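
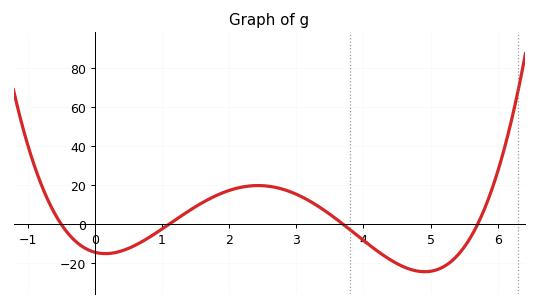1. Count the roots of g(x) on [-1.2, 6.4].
4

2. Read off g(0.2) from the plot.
-14.9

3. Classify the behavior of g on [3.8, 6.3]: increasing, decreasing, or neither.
neither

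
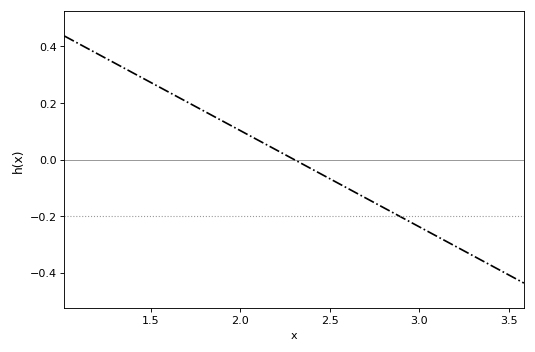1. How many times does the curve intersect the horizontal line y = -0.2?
1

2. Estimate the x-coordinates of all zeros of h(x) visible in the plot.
2.3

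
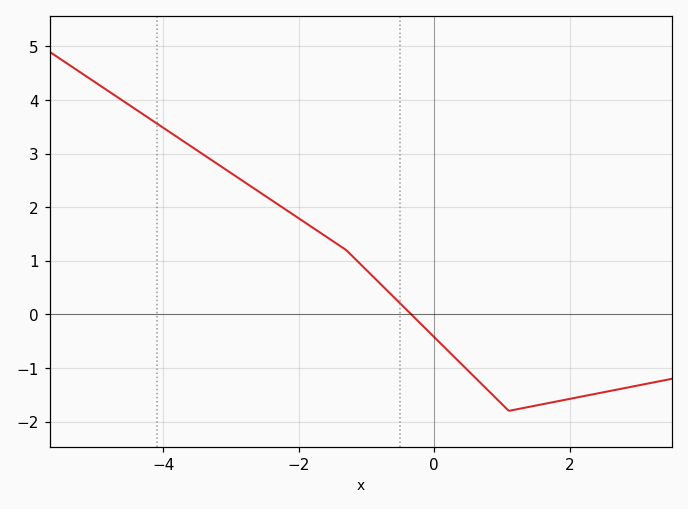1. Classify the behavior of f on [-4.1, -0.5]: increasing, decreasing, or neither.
decreasing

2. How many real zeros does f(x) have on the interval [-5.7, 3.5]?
1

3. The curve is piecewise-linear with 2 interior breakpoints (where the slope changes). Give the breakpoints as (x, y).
(-1.3, 1.2); (1.1, -1.8)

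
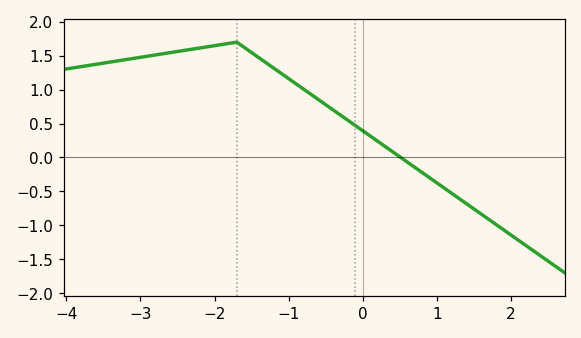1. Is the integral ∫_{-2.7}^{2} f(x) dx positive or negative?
positive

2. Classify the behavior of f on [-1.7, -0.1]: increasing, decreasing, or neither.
decreasing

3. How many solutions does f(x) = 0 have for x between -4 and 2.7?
1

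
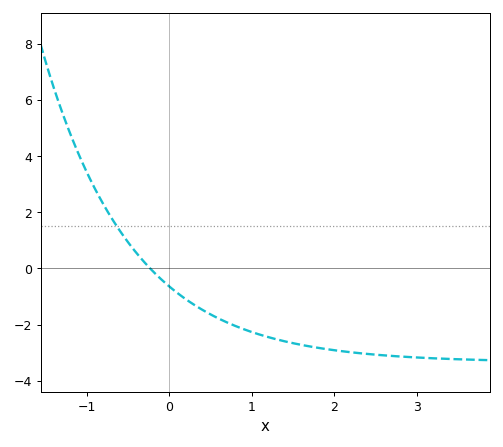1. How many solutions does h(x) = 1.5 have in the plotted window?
1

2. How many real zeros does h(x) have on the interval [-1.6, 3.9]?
1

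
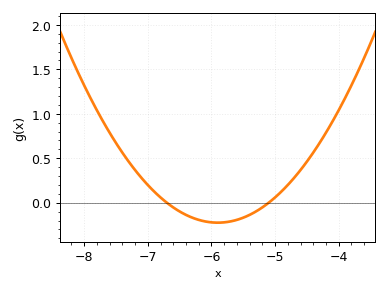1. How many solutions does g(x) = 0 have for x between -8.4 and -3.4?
2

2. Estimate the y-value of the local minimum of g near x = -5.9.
-0.2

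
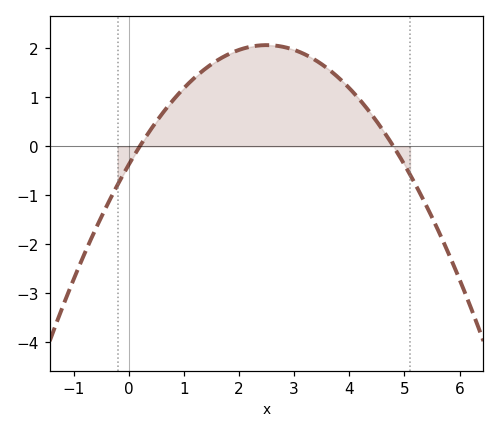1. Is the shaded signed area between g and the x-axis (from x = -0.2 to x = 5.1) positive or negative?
positive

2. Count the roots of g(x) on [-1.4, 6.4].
2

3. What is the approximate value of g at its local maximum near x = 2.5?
2.06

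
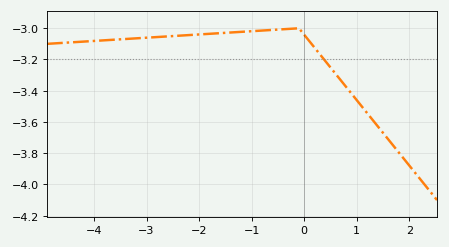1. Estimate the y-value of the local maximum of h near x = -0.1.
-3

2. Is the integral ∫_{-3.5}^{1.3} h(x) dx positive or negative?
negative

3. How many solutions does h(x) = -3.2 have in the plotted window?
1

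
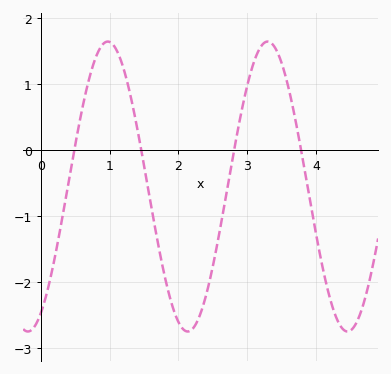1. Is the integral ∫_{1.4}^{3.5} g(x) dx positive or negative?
negative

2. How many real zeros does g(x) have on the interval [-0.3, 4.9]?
4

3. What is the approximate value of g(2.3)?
-2.53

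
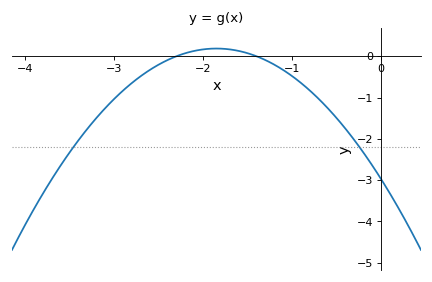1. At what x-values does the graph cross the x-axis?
-2.3, -1.4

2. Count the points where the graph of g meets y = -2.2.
2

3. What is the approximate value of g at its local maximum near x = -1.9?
0.186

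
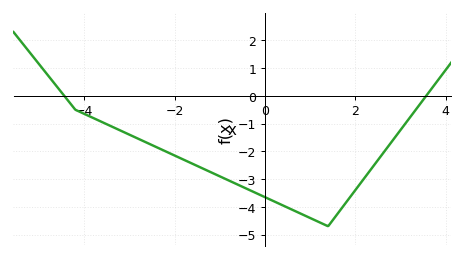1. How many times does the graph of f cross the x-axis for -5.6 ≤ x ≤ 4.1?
2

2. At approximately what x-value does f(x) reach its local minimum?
1.4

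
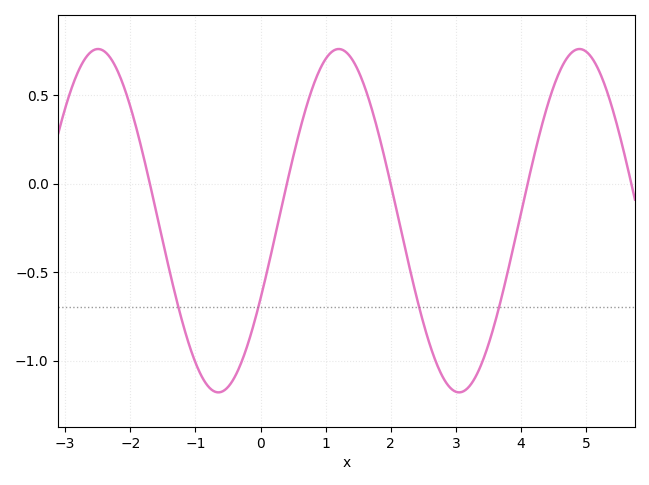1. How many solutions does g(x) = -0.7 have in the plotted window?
4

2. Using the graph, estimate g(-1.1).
-0.907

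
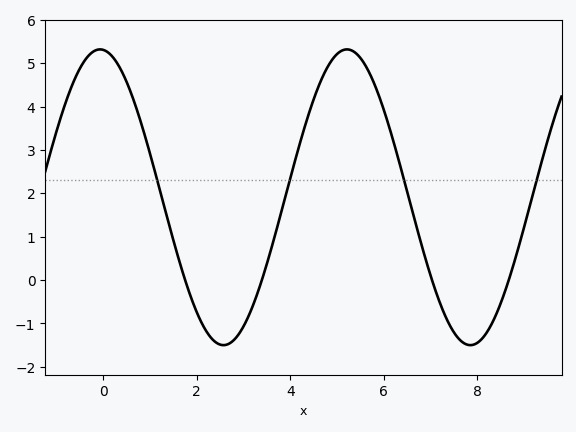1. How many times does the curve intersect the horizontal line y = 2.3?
4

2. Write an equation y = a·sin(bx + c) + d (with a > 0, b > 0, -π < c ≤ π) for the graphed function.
y = 3.41sin(1.19x + 1.65) + 1.91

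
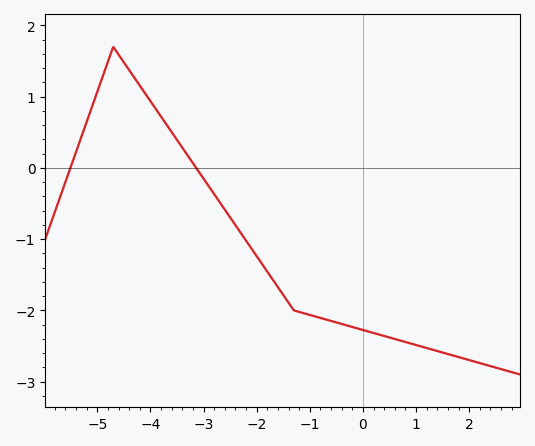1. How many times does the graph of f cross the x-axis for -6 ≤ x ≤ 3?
2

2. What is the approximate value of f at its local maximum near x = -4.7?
1.7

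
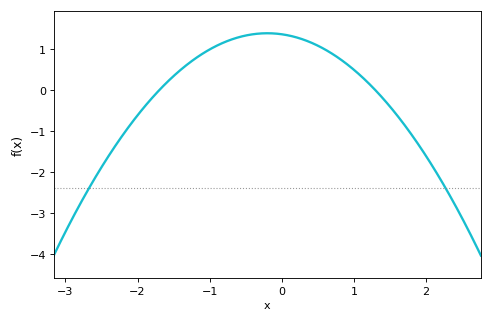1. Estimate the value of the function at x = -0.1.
1.4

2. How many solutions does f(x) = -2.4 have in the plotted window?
2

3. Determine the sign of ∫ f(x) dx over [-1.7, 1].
positive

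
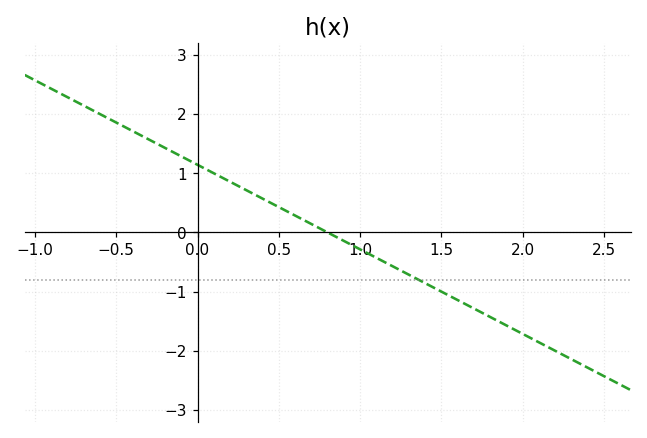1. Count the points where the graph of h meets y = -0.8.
1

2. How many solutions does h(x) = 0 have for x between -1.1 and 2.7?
1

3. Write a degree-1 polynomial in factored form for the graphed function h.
y = -1.43(x - 0.8)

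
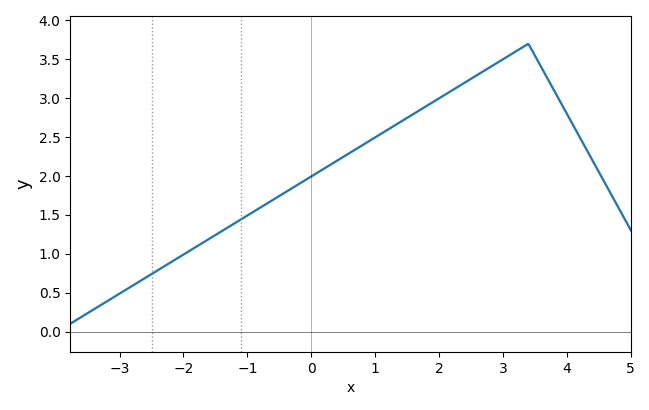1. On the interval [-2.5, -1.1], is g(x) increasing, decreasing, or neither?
increasing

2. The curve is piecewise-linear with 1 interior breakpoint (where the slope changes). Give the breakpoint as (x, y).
(3.4, 3.7)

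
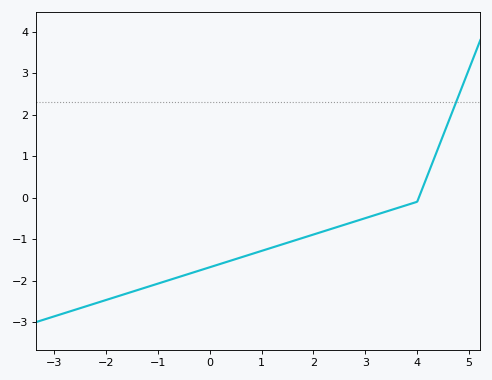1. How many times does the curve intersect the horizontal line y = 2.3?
1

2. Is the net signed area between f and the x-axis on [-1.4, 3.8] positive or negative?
negative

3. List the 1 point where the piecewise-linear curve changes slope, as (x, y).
(4, -0.1)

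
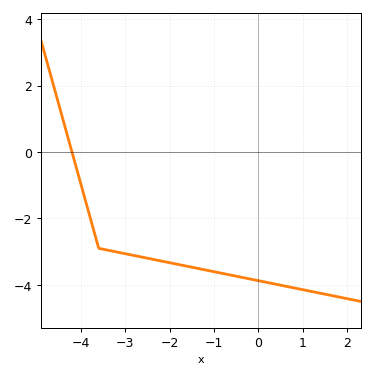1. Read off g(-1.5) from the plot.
-3.4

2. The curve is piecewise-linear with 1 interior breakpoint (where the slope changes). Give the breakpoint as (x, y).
(-3.6, -2.9)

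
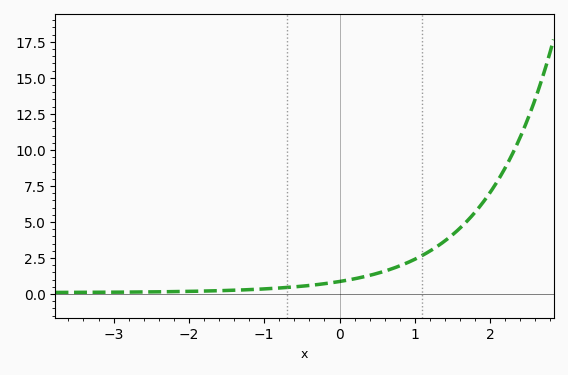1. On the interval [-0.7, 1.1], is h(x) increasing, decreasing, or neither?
increasing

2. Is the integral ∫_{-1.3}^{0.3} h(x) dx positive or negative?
positive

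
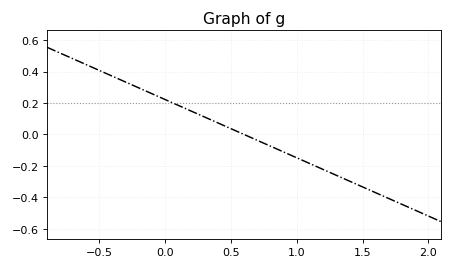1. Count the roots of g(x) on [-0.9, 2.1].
1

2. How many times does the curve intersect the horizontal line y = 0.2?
1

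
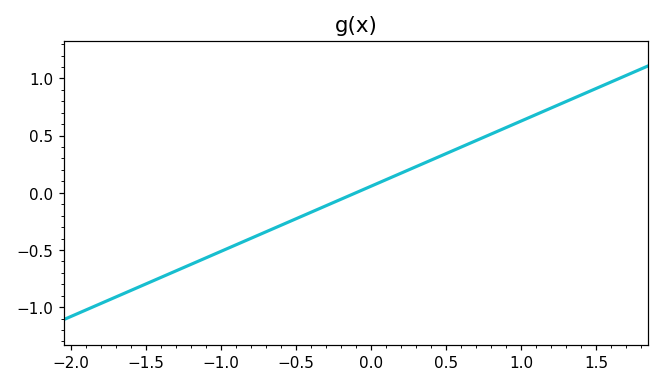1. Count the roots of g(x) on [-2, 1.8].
1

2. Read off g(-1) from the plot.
-0.513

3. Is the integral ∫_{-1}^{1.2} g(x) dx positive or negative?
positive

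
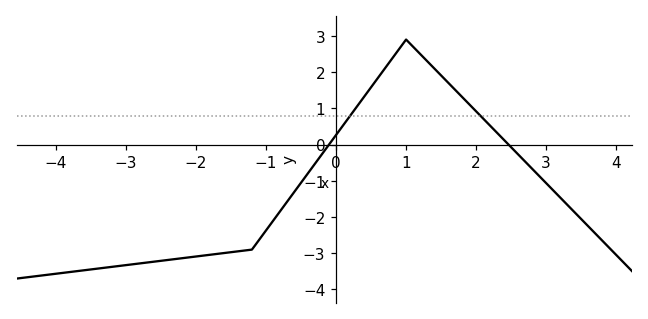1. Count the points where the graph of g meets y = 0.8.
2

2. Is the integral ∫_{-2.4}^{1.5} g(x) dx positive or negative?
negative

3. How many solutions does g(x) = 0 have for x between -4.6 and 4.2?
2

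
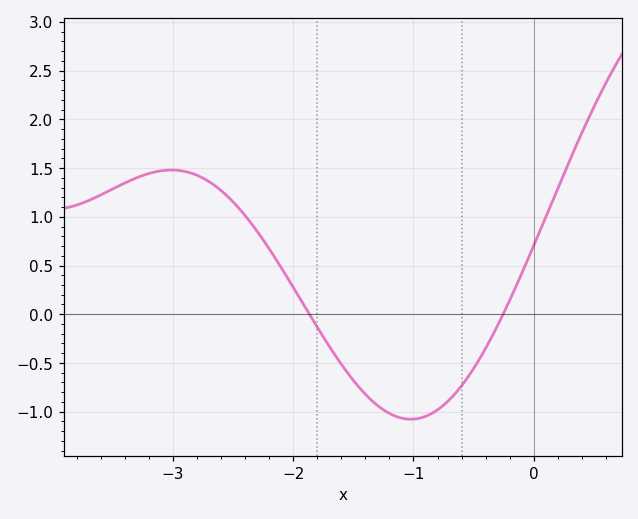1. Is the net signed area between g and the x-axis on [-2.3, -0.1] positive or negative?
negative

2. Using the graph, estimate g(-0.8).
-1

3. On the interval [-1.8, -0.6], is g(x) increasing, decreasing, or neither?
neither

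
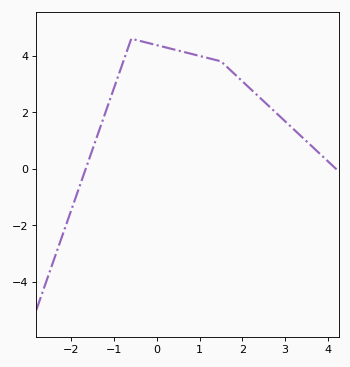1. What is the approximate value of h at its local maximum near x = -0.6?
4.6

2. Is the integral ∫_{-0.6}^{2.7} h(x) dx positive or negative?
positive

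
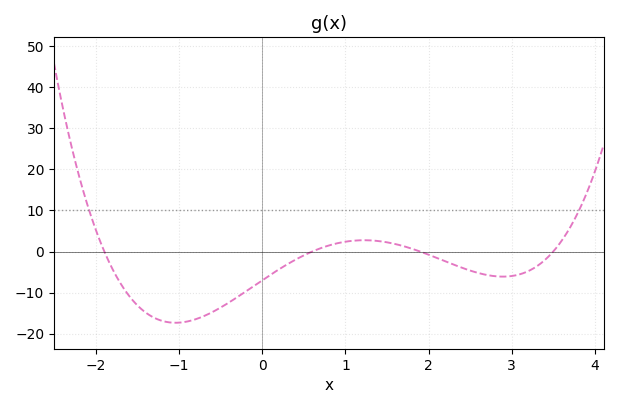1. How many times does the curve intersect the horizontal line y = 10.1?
2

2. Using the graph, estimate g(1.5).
2.25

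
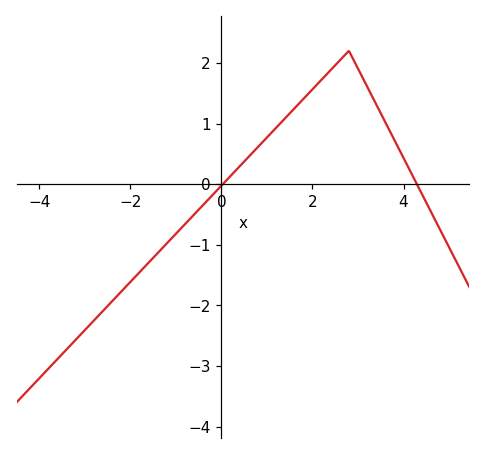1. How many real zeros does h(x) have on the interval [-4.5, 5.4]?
2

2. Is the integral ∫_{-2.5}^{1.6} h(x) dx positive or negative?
negative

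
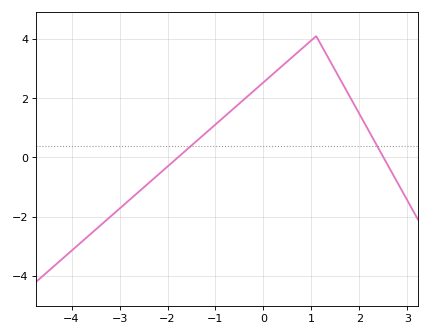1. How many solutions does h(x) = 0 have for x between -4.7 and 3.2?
2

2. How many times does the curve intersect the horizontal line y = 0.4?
2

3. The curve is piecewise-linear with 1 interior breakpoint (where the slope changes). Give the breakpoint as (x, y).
(1.1, 4.1)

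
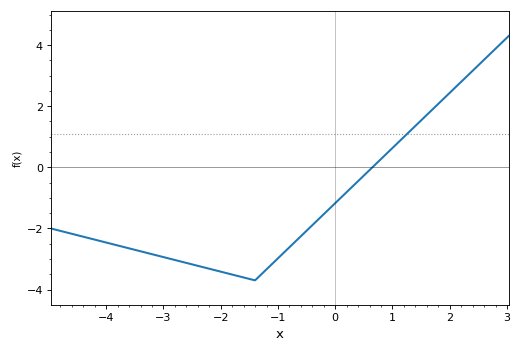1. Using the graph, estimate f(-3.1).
-2.8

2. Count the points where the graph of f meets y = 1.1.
1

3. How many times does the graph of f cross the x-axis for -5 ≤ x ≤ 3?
1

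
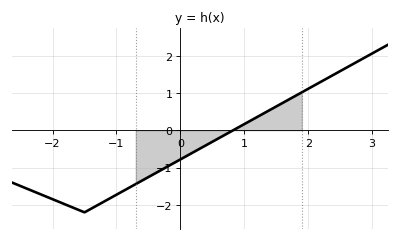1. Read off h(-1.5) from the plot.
-2.2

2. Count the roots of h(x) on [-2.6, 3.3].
1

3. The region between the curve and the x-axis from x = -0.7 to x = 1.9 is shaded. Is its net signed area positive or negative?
negative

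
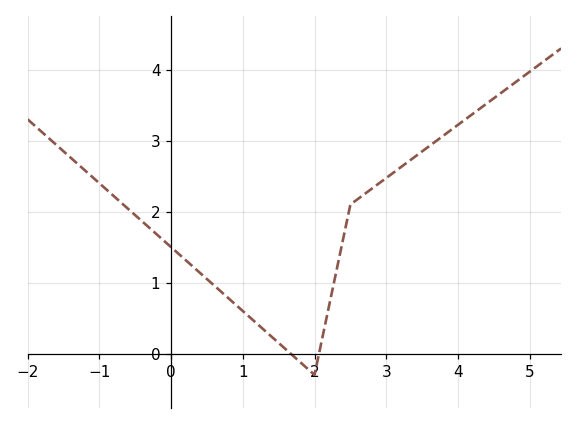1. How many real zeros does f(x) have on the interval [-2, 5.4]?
2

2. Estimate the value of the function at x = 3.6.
2.92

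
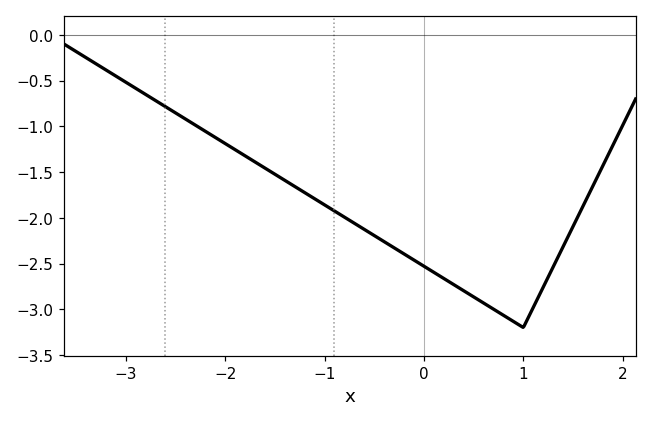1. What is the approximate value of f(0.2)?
-2.65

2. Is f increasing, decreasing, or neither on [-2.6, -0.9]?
decreasing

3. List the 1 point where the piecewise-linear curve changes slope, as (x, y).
(1, -3.2)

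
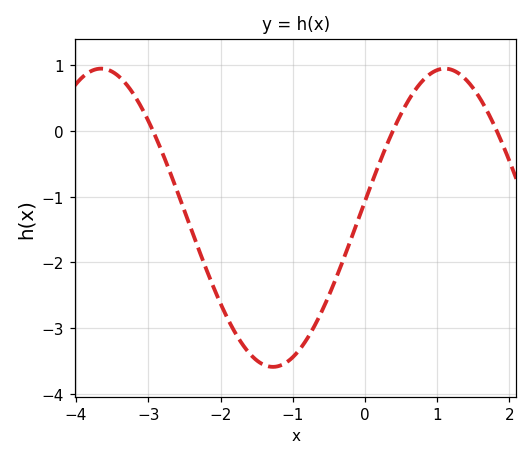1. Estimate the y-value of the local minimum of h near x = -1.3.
-3.6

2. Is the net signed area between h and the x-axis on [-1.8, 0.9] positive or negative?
negative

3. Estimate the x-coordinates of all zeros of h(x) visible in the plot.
-2.9, 0.4, 1.8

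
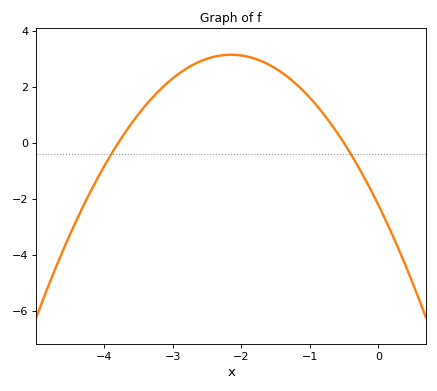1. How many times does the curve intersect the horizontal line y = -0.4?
2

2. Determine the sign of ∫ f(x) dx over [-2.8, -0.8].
positive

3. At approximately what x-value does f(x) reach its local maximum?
-2.15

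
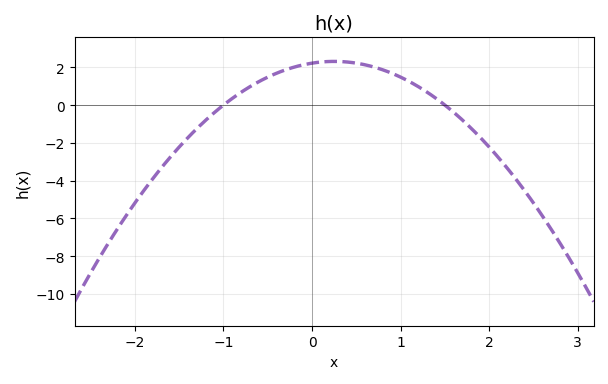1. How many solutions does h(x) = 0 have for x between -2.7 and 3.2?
2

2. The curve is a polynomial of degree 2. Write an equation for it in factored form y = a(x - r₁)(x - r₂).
y = -1.48(x + 1)(x - 1.5)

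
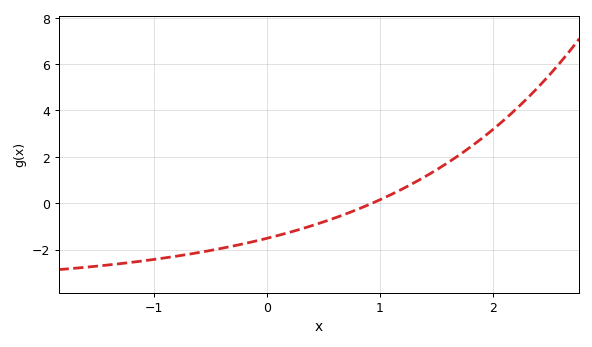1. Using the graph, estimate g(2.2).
4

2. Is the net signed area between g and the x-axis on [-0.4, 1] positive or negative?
negative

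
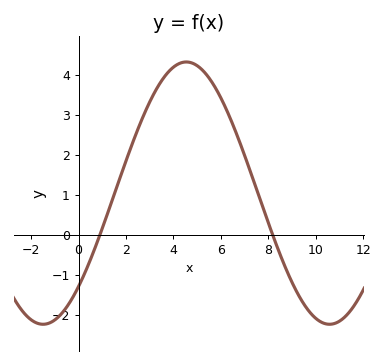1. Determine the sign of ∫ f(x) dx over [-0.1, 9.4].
positive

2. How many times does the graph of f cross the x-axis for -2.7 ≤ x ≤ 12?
2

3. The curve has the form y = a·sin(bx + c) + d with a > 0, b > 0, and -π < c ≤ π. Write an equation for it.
y = 3.28sin(0.52x - 0.792) + 1.04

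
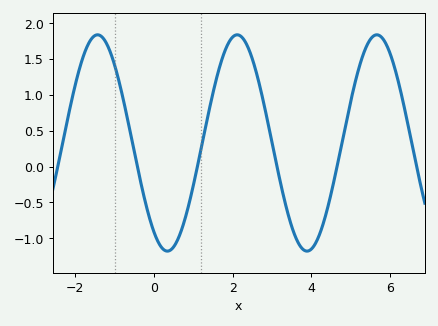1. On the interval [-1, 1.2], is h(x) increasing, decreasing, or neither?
neither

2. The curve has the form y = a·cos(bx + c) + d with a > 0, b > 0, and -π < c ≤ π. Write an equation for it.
y = 1.51cos(1.77x + 2.54) + 0.33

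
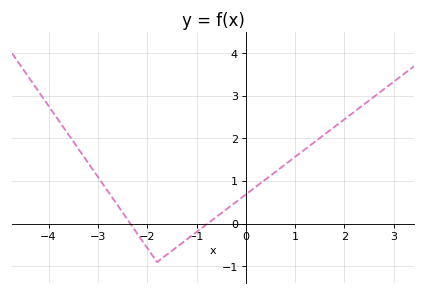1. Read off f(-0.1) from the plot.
0.6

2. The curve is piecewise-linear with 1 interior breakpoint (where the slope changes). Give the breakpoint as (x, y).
(-1.8, -0.9)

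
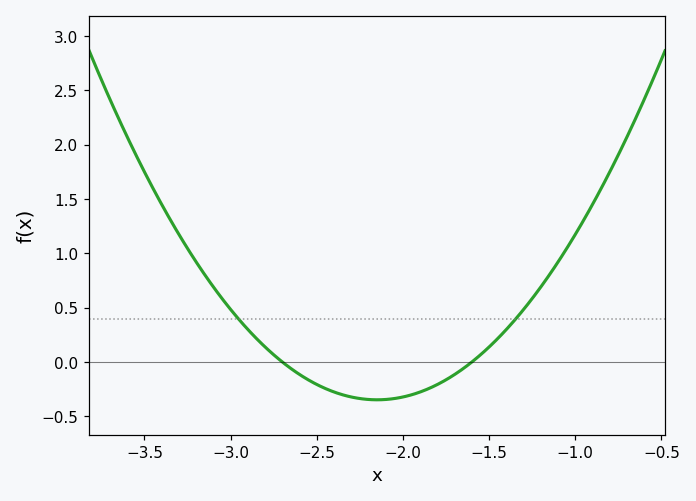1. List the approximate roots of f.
-2.7, -1.6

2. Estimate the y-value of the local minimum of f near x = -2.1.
-0.35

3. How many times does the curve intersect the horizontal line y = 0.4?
2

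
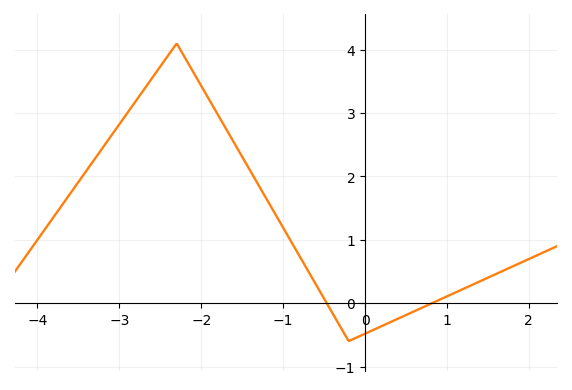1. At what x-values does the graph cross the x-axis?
-0.468, 0.819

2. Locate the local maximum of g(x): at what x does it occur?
-2.3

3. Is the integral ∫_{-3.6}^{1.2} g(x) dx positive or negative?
positive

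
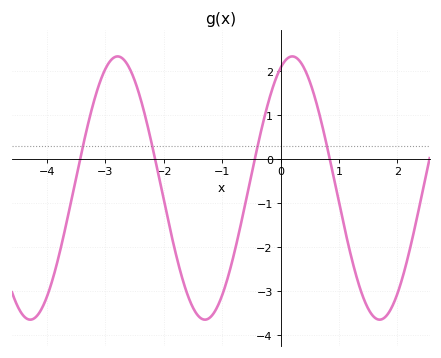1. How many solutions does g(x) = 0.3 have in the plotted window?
4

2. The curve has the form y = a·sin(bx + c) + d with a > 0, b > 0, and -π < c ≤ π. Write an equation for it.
y = 2.99sin(2.1x + 1.2) - 0.66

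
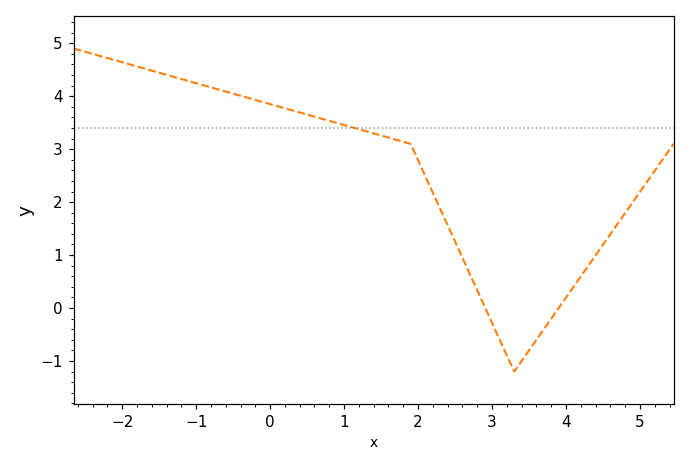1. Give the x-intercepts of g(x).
3, 4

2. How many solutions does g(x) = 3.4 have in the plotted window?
1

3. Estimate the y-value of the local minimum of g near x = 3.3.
-1.2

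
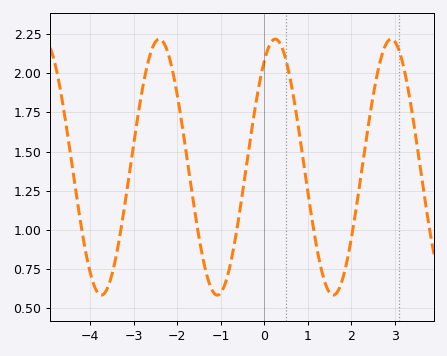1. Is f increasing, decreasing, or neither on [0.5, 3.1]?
neither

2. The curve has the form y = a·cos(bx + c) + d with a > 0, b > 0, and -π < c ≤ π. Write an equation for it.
y = 0.82cos(2.36x - 0.6) + 1.4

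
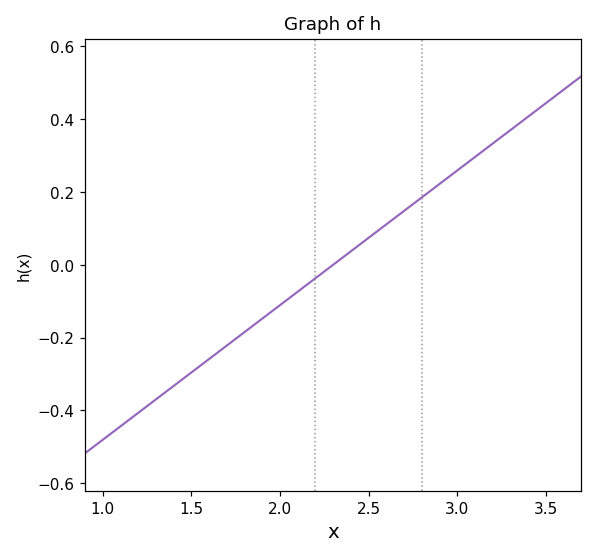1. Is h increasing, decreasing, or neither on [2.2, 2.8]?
increasing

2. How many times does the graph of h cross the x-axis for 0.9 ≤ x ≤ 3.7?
1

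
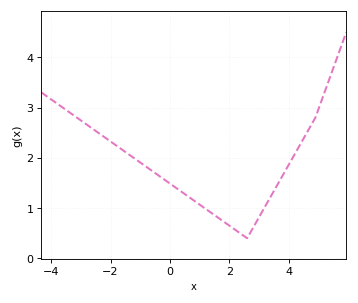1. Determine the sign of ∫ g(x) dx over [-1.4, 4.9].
positive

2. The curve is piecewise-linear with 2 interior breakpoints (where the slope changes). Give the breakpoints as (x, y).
(2.6, 0.4); (4.9, 2.8)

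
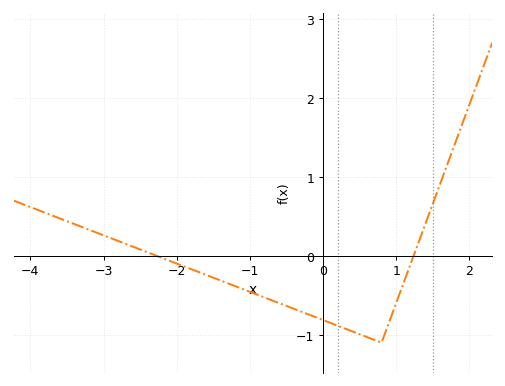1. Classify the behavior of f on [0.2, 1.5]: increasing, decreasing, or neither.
neither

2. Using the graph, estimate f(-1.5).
-0.3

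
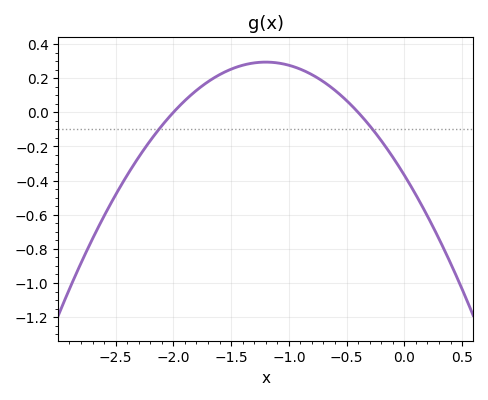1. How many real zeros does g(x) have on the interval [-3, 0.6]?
2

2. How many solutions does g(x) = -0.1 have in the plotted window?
2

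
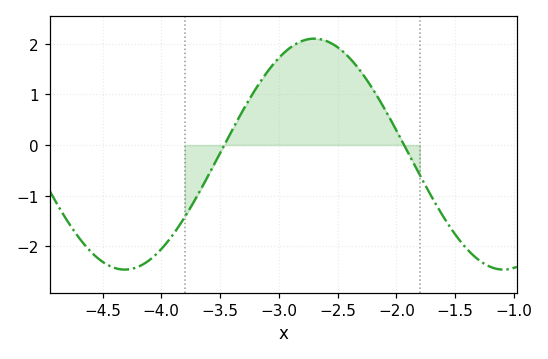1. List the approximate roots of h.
-3.5, -1.9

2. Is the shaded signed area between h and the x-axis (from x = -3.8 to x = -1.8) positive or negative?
positive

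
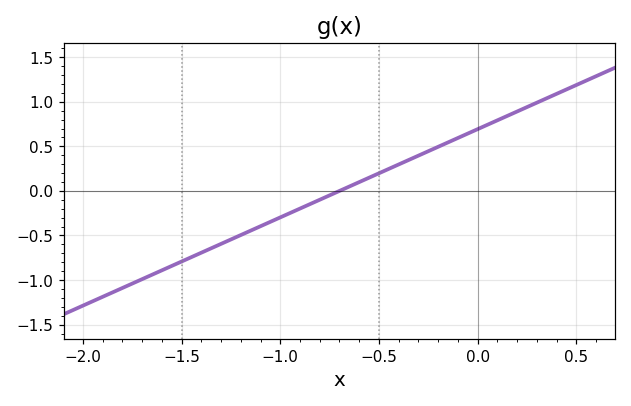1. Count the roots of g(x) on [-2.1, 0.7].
1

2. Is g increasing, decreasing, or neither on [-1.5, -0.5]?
increasing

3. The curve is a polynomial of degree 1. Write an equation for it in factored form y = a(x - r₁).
y = 0.99(x + 0.7)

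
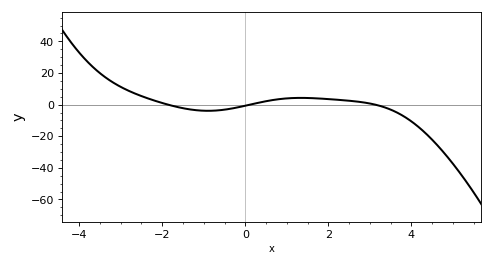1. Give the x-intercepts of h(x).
-1.86, 0.118, 3.13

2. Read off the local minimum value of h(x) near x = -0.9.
-3.92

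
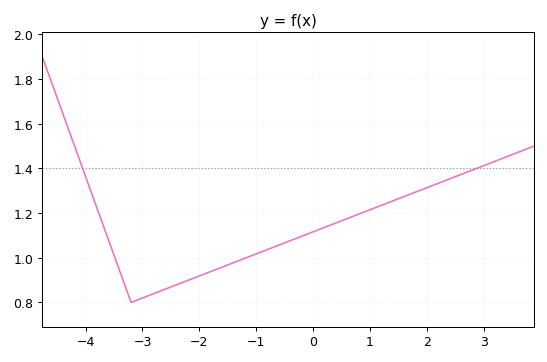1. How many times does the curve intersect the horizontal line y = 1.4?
2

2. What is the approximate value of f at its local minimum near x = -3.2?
0.8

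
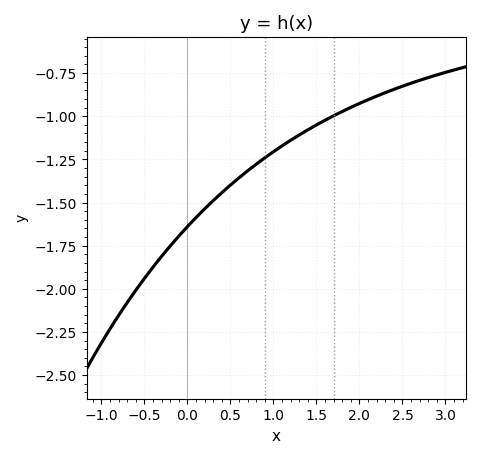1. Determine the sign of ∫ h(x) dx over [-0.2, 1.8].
negative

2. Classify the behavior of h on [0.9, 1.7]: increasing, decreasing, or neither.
increasing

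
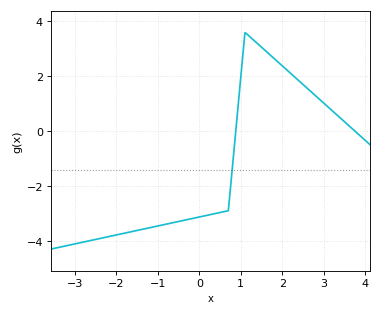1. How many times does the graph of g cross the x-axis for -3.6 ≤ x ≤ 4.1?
2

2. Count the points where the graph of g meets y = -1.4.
1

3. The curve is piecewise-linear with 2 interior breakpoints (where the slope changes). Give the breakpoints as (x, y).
(0.7, -2.9); (1.1, 3.6)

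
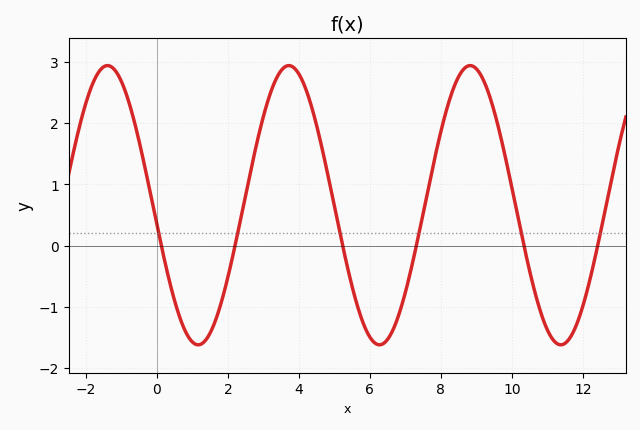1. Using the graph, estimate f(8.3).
2.5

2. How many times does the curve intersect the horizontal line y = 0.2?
6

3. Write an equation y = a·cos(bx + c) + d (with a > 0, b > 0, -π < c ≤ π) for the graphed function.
y = 2.28cos(1.2x + 1.7) + 0.66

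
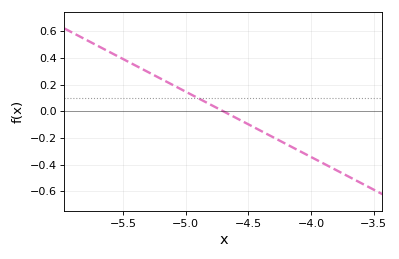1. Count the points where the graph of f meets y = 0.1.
1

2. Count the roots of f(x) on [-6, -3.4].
1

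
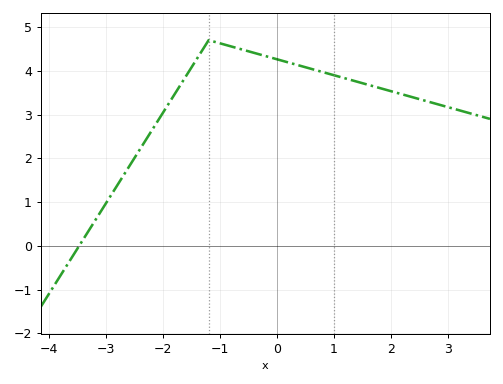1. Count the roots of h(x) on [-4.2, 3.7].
1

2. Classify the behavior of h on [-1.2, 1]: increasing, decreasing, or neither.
decreasing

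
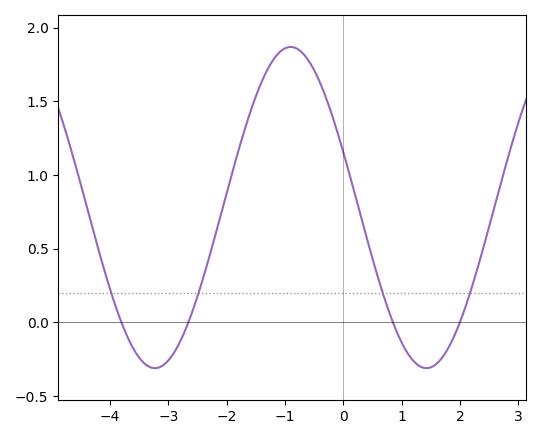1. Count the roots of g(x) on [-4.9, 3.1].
4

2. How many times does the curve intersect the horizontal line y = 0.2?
4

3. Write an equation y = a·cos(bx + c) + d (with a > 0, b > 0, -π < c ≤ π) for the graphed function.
y = 1.09cos(1.35x + 1.22) + 0.78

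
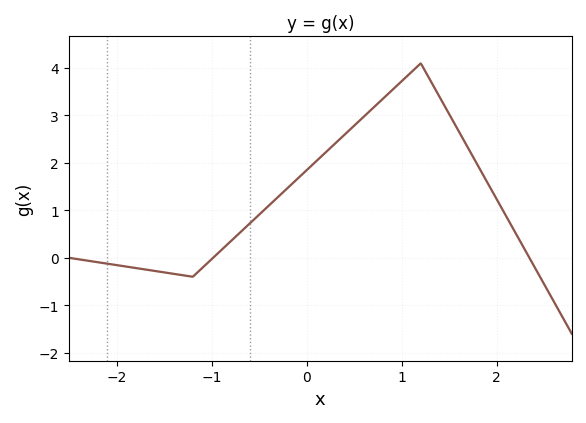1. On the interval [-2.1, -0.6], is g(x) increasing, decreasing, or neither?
neither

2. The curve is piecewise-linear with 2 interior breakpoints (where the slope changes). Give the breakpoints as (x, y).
(-1.2, -0.4); (1.2, 4.1)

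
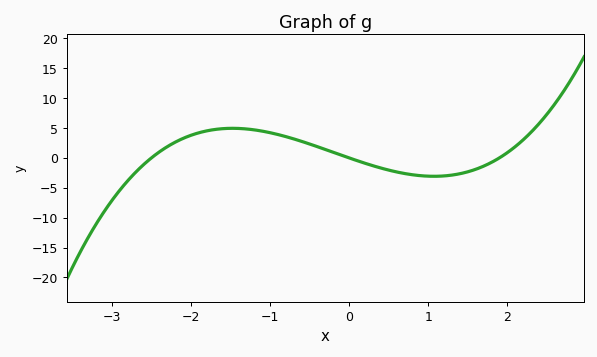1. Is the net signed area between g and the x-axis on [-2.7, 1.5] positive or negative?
positive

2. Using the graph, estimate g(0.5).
-2.04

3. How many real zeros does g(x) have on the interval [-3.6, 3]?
3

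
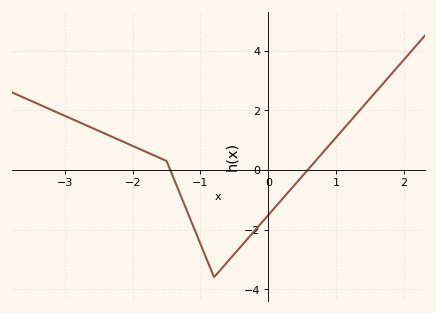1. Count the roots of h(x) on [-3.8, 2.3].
2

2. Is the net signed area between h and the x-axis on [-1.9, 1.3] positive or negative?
negative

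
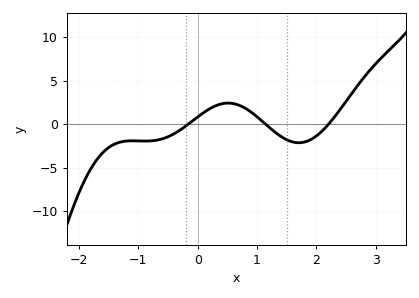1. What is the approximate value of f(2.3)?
1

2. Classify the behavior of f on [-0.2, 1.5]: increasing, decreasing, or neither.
neither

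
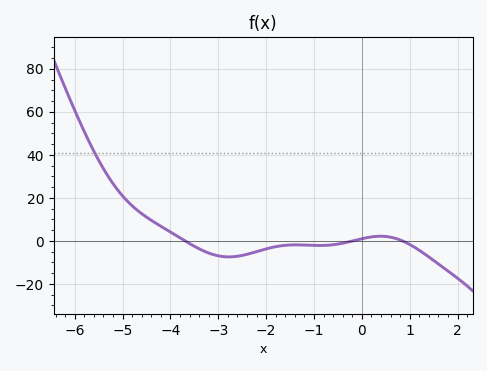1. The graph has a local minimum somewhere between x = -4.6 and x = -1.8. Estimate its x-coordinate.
-2.8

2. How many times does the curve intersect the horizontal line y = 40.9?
1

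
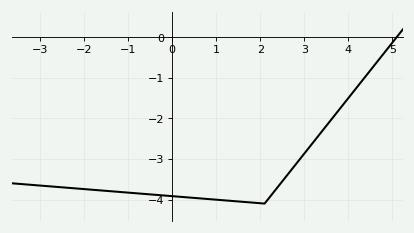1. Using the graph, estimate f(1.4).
-4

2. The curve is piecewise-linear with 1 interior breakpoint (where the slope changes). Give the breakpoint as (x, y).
(2.1, -4.1)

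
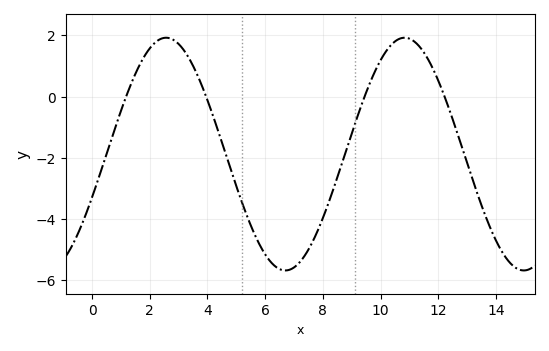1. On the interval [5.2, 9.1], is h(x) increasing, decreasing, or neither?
neither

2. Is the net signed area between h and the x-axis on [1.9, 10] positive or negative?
negative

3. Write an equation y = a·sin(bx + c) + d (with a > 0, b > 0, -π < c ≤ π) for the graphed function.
y = 3.8sin(0.76x - 0.38) - 1.88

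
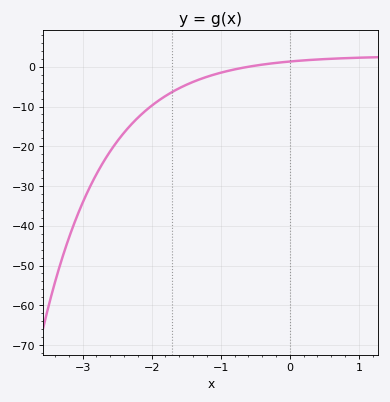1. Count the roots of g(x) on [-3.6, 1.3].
1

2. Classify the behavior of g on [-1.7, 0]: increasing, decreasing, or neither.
increasing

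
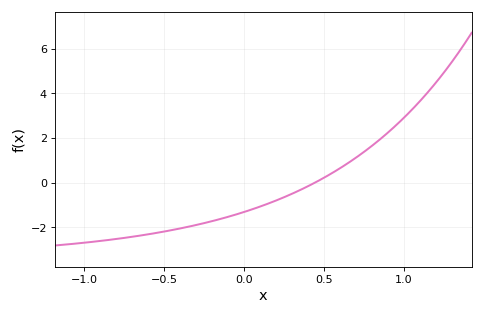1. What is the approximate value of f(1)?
2.89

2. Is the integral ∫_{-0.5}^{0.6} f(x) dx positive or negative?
negative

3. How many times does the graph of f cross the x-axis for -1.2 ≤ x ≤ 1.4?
1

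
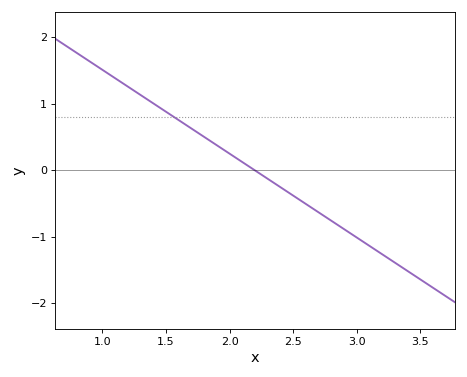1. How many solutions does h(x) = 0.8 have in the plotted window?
1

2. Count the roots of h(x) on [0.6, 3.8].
1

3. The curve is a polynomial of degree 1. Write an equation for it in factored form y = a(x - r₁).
y = -1.26(x - 2.2)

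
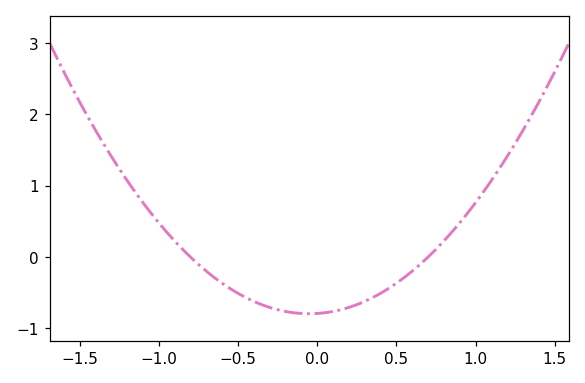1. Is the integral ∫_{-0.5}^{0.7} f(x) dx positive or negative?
negative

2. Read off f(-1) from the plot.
0.5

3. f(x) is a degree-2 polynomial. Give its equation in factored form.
y = 1.41(x + 0.8)(x - 0.7)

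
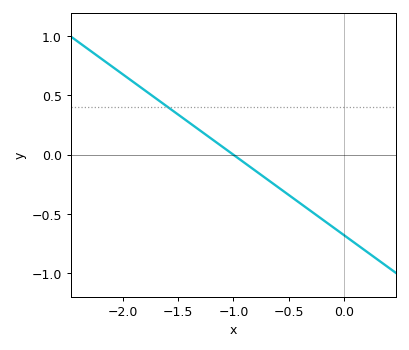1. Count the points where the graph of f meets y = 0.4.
1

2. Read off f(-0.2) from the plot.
-0.544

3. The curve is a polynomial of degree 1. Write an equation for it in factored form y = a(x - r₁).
y = -0.68(x + 1)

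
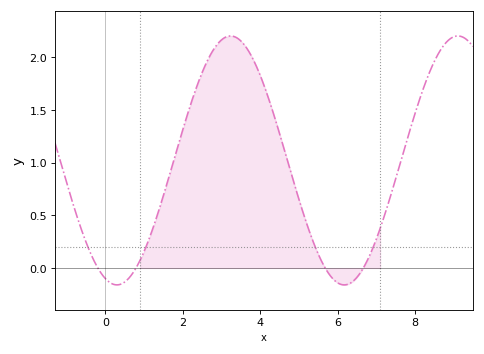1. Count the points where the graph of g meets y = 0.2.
4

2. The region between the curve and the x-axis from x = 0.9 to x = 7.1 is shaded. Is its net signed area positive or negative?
positive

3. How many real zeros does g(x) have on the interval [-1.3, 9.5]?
4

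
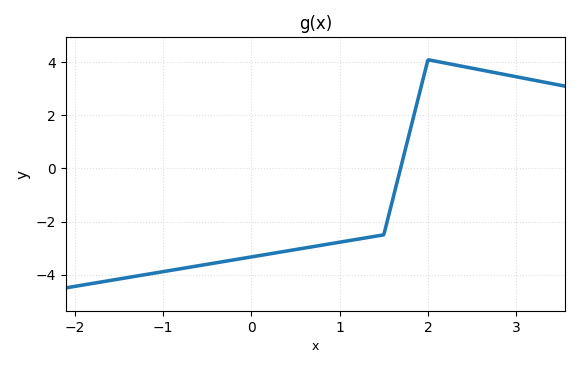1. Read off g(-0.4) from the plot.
-3.6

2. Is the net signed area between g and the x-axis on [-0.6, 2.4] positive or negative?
negative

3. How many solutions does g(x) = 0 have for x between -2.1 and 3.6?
1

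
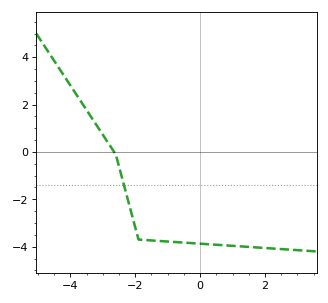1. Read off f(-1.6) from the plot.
-3.73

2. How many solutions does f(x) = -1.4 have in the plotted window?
1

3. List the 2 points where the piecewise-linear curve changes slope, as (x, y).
(-2.6, -0.1); (-1.9, -3.7)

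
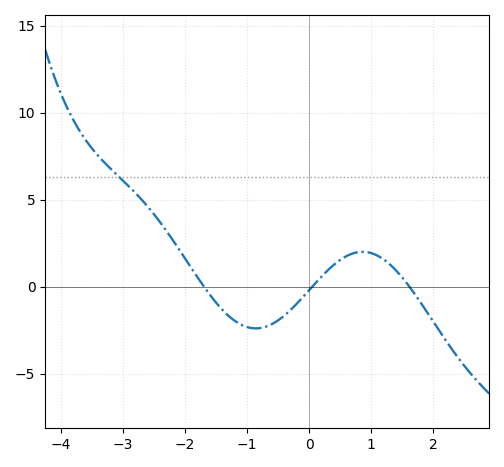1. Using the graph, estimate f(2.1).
-2.5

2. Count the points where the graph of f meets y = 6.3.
1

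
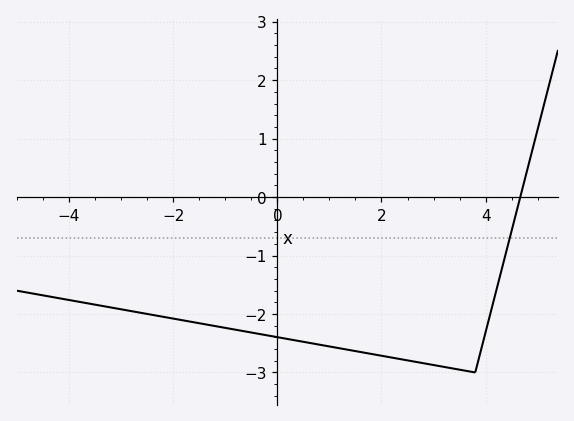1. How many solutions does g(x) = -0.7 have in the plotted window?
1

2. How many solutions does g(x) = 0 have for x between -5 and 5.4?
1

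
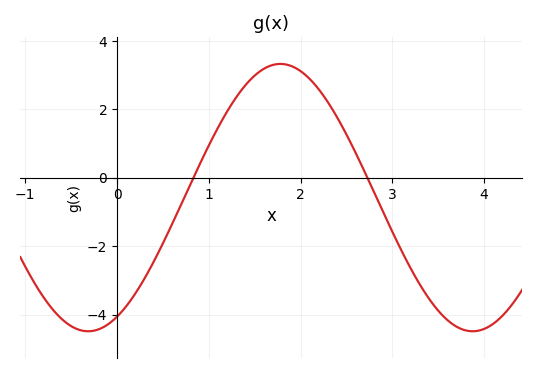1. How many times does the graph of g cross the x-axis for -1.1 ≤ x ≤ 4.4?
2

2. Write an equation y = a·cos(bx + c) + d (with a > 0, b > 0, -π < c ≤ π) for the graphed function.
y = 3.91cos(1.5x - 2.7) - 0.58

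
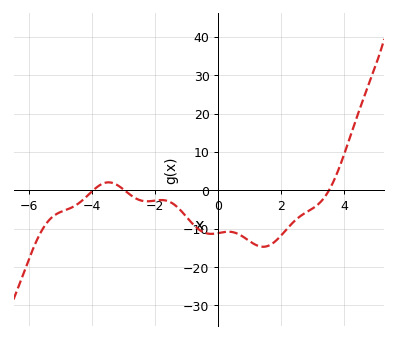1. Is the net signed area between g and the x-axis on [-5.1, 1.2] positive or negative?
negative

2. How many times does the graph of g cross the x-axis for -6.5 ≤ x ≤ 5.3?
3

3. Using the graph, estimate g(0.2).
-10.9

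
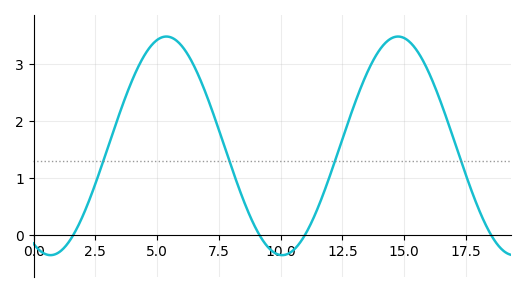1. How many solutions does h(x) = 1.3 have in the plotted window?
4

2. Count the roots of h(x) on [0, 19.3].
4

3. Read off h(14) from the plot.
3.3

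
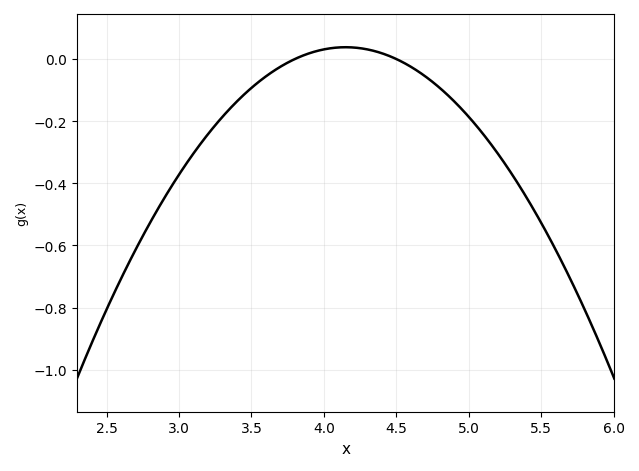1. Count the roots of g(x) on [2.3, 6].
2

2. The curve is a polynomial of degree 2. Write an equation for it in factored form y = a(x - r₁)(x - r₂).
y = -0.31(x - 3.8)(x - 4.5)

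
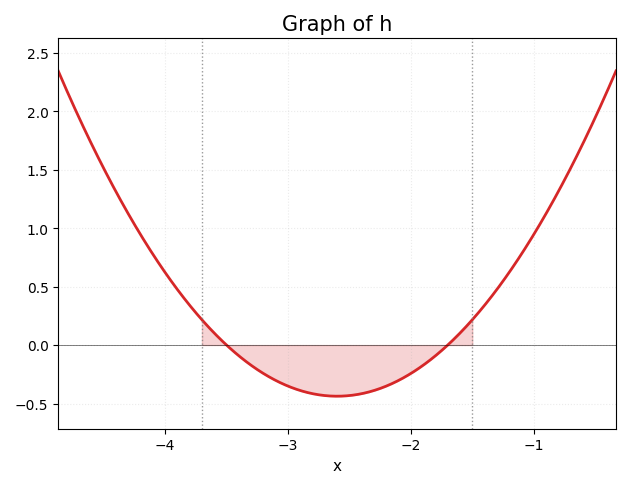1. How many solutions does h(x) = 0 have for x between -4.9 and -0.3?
2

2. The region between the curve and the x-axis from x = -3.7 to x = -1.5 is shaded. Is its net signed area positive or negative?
negative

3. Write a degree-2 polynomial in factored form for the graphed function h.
y = 0.54(x + 3.5)(x + 1.7)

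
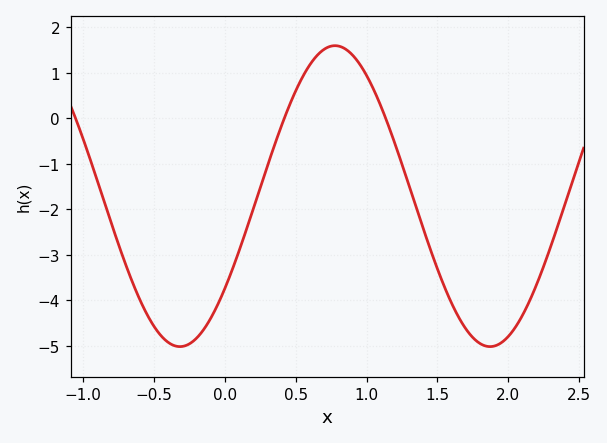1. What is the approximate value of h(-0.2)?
-4.8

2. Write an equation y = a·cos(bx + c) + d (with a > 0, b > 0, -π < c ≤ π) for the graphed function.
y = 3.31cos(2.9x - 2.2) - 1.71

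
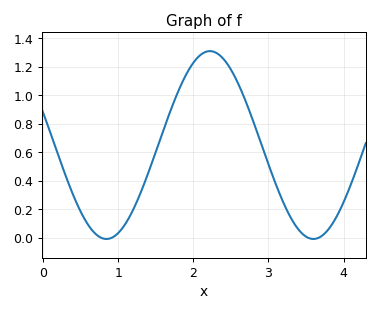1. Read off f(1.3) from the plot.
0.318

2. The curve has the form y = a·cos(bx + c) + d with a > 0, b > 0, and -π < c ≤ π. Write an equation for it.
y = 0.66cos(2.28x + 1.22) + 0.65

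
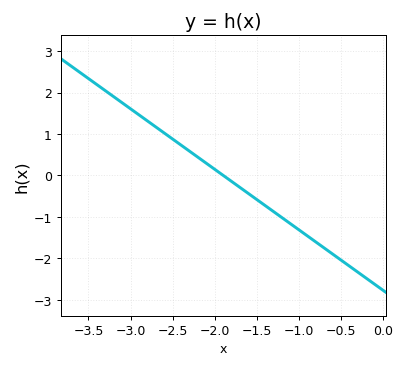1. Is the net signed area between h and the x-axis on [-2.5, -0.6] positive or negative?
negative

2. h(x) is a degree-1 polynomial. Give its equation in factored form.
y = -1.46(x + 1.9)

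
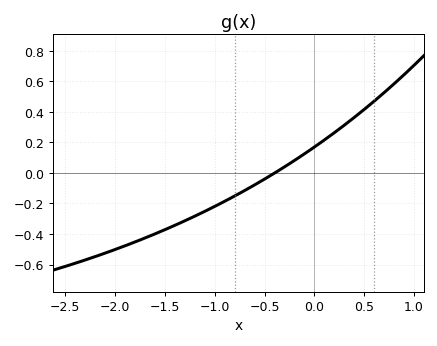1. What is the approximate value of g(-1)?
-0.219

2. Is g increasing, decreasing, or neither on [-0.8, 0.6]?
increasing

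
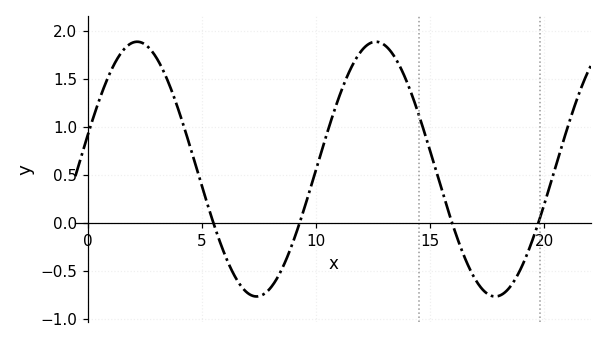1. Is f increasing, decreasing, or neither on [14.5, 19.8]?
neither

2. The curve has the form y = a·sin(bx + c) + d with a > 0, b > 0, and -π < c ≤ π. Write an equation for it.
y = 1.33sin(0.6x + 0.28) + 0.56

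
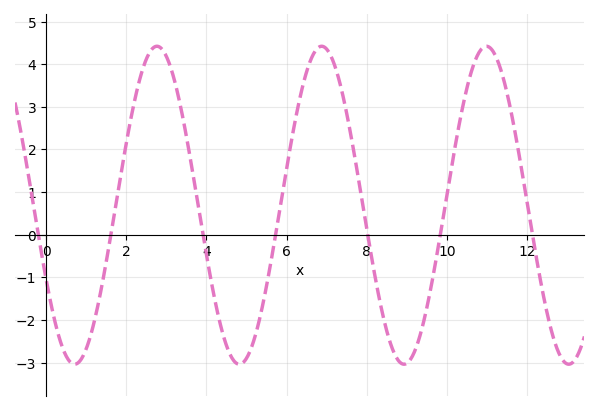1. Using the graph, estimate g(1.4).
-1.2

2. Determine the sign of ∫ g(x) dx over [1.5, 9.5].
positive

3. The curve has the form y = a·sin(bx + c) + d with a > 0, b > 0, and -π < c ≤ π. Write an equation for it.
y = 3.73sin(1.5x - 2.7) + 0.69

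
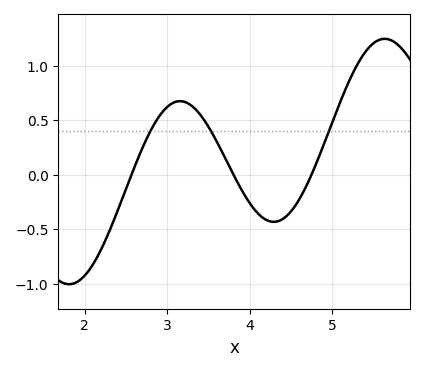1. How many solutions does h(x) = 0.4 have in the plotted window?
3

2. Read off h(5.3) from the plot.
1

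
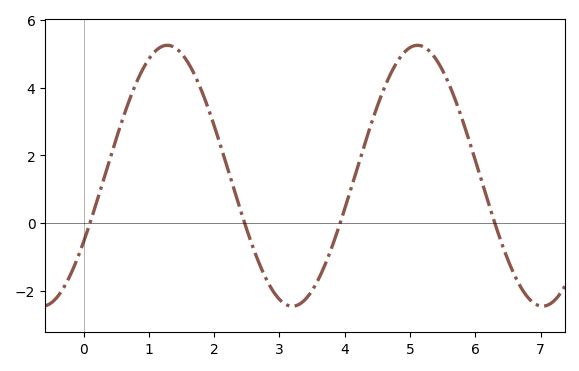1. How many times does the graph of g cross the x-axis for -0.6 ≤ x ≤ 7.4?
4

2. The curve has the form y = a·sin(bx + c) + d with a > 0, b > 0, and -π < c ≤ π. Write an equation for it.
y = 3.85sin(1.64x - 0.532) + 1.4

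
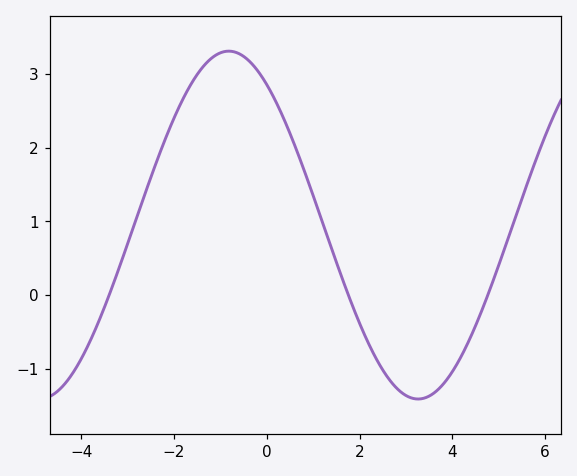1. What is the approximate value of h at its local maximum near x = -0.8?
3.3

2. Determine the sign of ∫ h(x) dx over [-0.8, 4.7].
positive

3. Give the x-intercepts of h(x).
-3.4, 1.8, 4.8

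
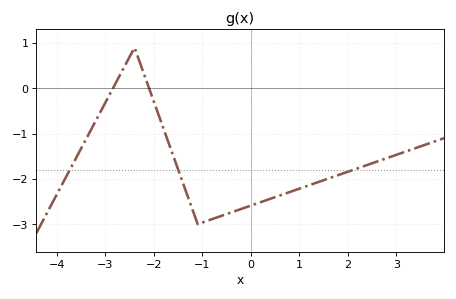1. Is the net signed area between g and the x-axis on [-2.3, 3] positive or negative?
negative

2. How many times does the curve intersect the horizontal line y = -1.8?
3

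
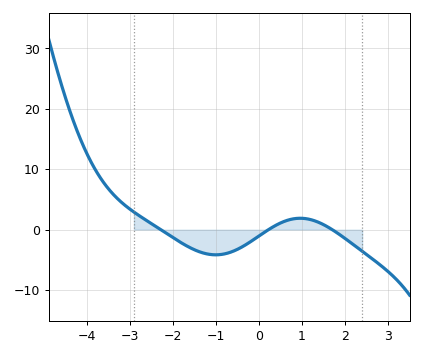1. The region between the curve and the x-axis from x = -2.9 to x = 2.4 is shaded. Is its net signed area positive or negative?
negative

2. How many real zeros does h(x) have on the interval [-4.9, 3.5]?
3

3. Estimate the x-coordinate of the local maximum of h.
0.961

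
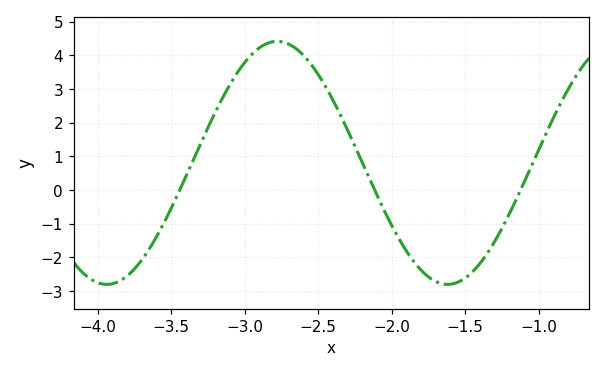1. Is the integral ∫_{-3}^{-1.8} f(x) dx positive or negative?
positive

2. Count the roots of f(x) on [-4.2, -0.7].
3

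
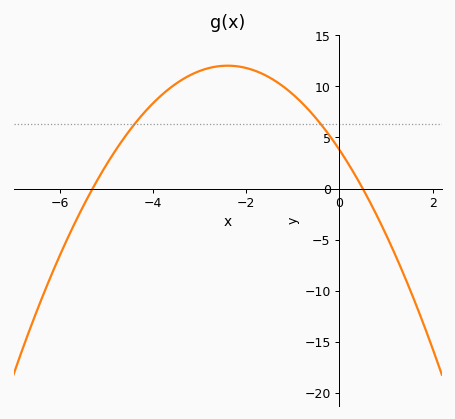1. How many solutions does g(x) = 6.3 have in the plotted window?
2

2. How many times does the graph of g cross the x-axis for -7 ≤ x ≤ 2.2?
2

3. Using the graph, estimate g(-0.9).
9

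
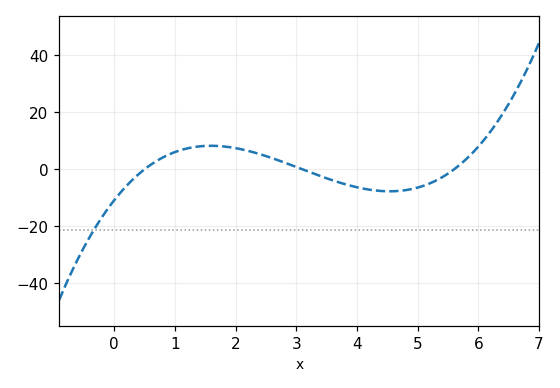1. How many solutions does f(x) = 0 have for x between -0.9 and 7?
3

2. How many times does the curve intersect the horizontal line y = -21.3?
1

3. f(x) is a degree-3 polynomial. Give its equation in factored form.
y = 1.25(x - 0.5)(x - 3.1)(x - 5.6)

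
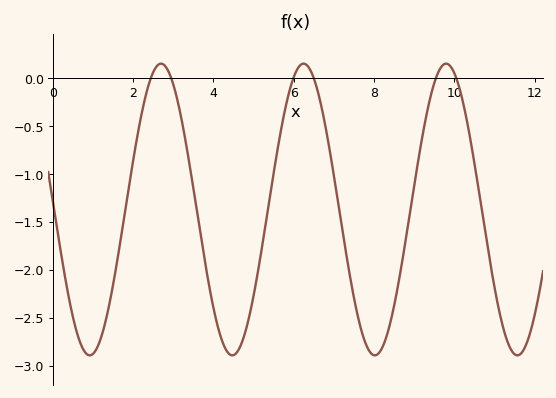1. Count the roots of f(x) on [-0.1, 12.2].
6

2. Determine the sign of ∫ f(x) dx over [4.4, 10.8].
negative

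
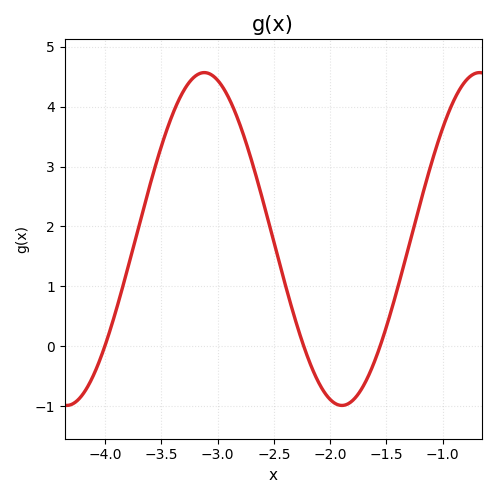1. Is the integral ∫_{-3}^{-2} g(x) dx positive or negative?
positive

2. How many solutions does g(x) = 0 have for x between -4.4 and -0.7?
3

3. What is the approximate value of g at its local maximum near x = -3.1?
4.6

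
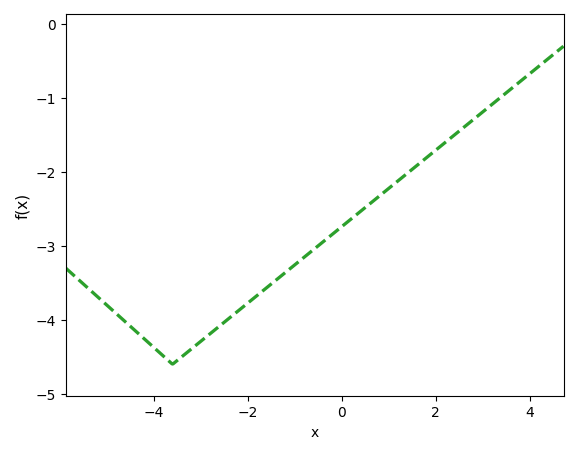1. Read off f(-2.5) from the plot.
-4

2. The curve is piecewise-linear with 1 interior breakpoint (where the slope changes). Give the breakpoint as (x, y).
(-3.6, -4.6)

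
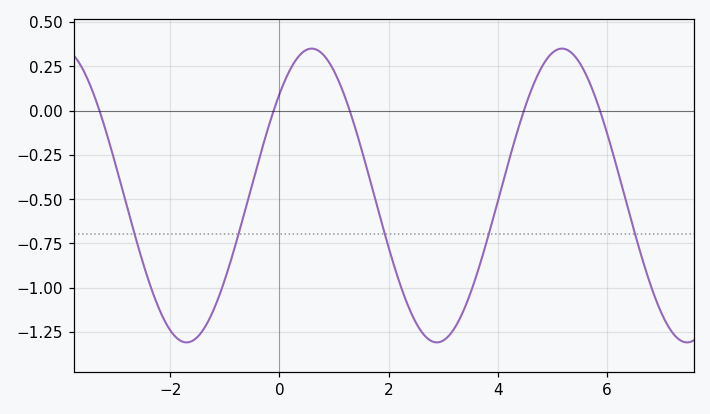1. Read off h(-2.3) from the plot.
-1.05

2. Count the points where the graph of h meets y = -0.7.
5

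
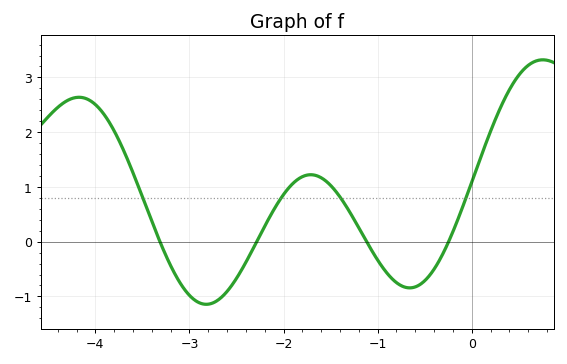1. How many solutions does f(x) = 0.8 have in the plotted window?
4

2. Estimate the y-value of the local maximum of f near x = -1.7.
1.2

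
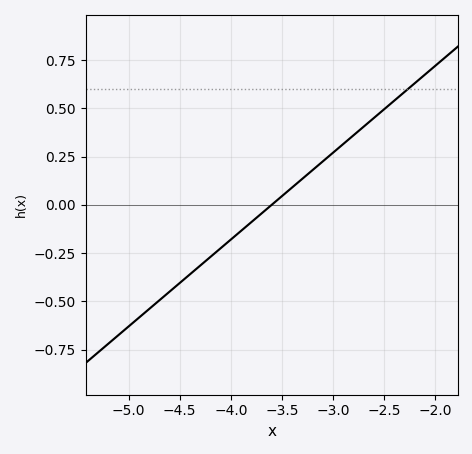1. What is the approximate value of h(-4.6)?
-0.45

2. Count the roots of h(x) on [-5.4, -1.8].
1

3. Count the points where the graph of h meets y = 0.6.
1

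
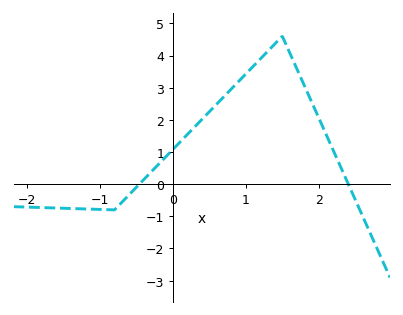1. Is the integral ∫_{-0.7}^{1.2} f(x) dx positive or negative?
positive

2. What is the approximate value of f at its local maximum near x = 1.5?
4.6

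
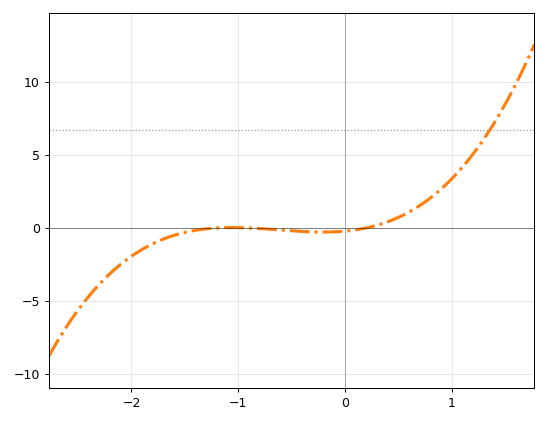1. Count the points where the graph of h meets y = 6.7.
1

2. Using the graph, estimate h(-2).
-2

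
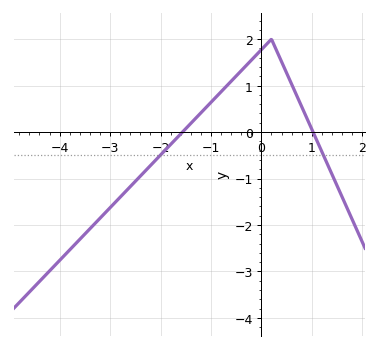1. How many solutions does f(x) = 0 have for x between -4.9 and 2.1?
2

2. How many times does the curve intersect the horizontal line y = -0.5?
2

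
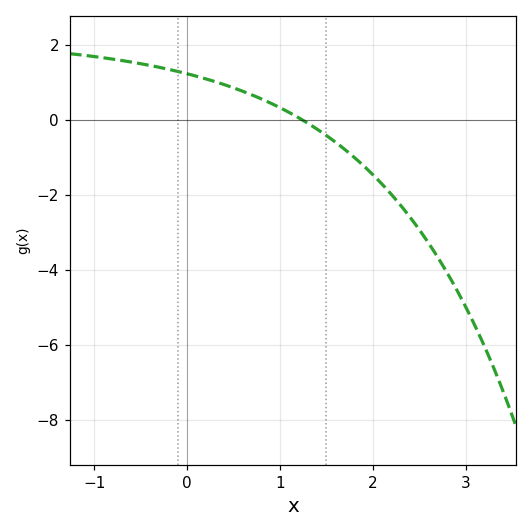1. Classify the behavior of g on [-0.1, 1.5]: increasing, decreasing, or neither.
decreasing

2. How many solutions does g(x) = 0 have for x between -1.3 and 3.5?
1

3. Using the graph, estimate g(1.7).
-0.8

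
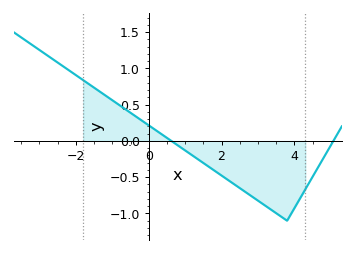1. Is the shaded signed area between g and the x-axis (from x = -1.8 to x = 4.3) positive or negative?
negative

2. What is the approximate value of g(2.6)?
-0.685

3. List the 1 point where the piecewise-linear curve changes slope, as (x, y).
(3.8, -1.1)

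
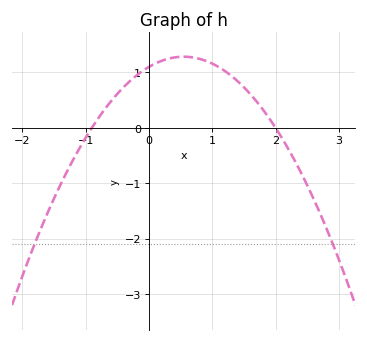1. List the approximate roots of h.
-0.9, 2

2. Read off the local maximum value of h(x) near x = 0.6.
1.3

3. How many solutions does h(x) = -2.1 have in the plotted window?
2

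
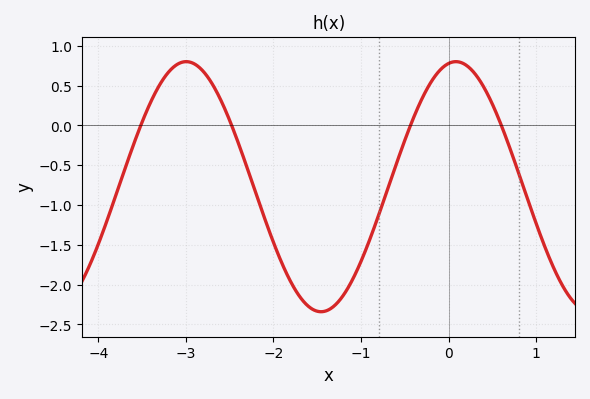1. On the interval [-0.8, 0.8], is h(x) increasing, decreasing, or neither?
neither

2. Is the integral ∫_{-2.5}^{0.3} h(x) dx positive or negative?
negative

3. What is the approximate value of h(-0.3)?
0.344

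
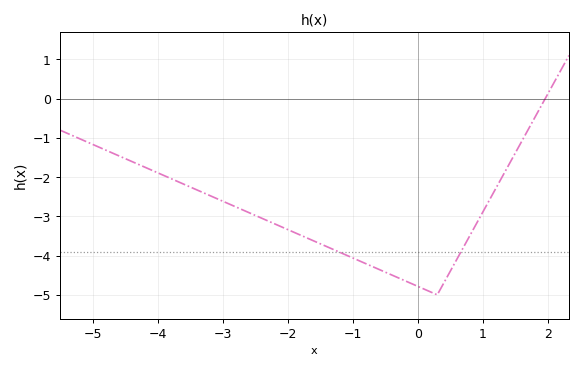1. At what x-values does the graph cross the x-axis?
2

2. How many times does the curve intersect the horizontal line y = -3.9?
2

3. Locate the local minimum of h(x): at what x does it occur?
0.4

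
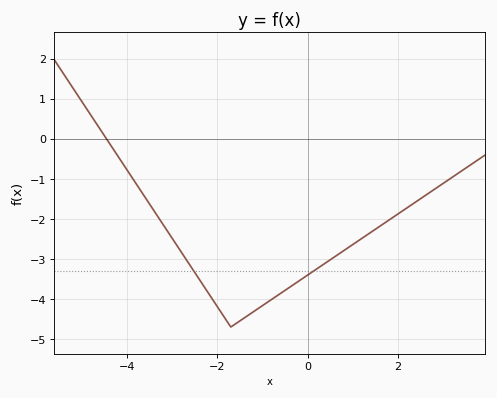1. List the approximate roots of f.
-4.4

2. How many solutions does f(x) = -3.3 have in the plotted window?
2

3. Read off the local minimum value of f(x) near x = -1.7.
-4.7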